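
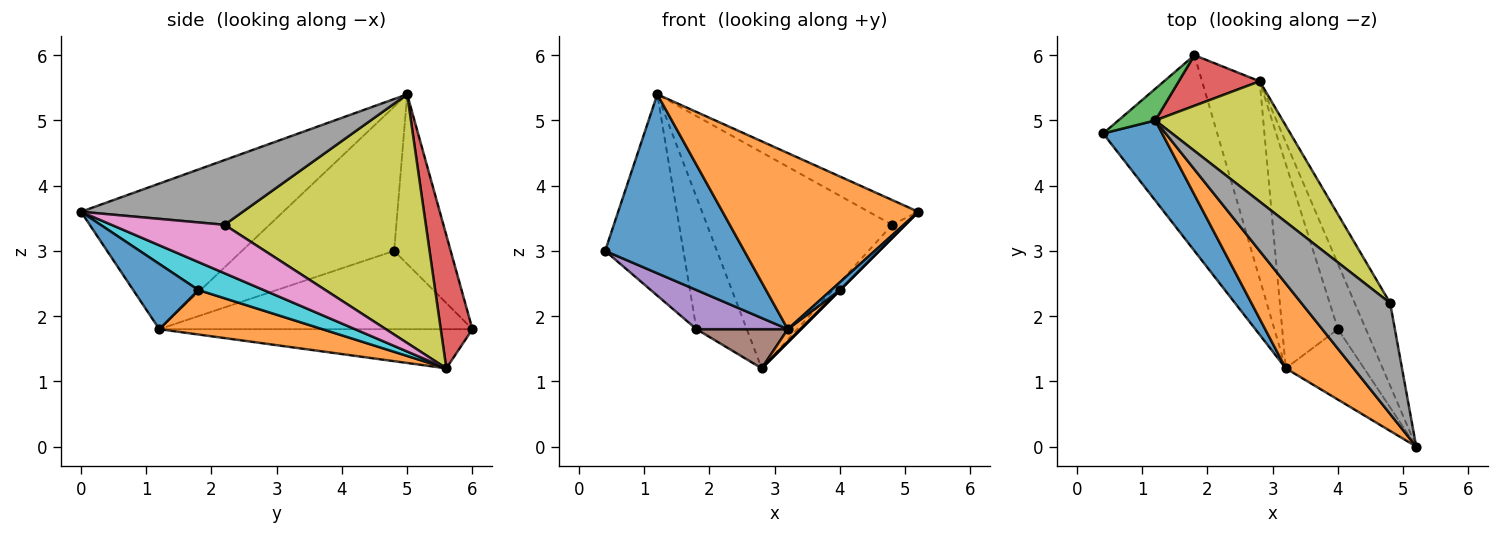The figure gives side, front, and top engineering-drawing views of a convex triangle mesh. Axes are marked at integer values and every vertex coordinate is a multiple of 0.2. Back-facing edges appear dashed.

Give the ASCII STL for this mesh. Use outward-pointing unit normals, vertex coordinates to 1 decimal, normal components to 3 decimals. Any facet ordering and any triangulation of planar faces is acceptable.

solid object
 facet normal -0.706 -0.646 0.289
  outer loop
   vertex 3.2 1.2 1.8
   vertex 1.2 5.0 5.4
   vertex 0.4 4.8 3.0
  endloop
 endfacet
 facet normal -0.681 -0.659 0.318
  outer loop
   vertex 3.2 1.2 1.8
   vertex 5.2 0.0 3.6
   vertex 1.2 5.0 5.4
  endloop
 endfacet
 facet normal -0.581 0.804 0.127
  outer loop
   vertex 1.8 6.0 1.8
   vertex 0.4 4.8 3.0
   vertex 1.2 5.0 5.4
  endloop
 endfacet
 facet normal 0.507 0.805 0.308
  outer loop
   vertex 1.8 6.0 1.8
   vertex 1.2 5.0 5.4
   vertex 2.8 5.6 1.2
  endloop
 endfacet
 facet normal -0.558 -0.163 -0.814
  outer loop
   vertex 1.8 6.0 1.8
   vertex 3.2 1.2 1.8
   vertex 0.4 4.8 3.0
  endloop
 endfacet
 facet normal -0.554 -0.162 -0.816
  outer loop
   vertex 1.8 6.0 1.8
   vertex 2.8 5.6 1.2
   vertex 3.2 1.2 1.8
  endloop
 endfacet
 facet normal 0.804 0.093 -0.587
  outer loop
   vertex 4.8 2.2 3.4
   vertex 5.2 0.0 3.6
   vertex 2.8 5.6 1.2
  endloop
 endfacet
 facet normal 0.580 0.178 0.795
  outer loop
   vertex 4.8 2.2 3.4
   vertex 1.2 5.0 5.4
   vertex 5.2 0.0 3.6
  endloop
 endfacet
 facet normal 0.689 0.633 0.353
  outer loop
   vertex 4.8 2.2 3.4
   vertex 2.8 5.6 1.2
   vertex 1.2 5.0 5.4
  endloop
 endfacet
 facet normal 0.707 0.000 -0.707
  outer loop
   vertex 4.0 1.8 2.4
   vertex 2.8 5.6 1.2
   vertex 5.2 0.0 3.6
  endloop
 endfacet
 facet normal 0.638 -0.085 -0.765
  outer loop
   vertex 4.0 1.8 2.4
   vertex 5.2 0.0 3.6
   vertex 3.2 1.2 1.8
  endloop
 endfacet
 facet normal 0.623 -0.050 -0.781
  outer loop
   vertex 4.0 1.8 2.4
   vertex 3.2 1.2 1.8
   vertex 2.8 5.6 1.2
  endloop
 endfacet
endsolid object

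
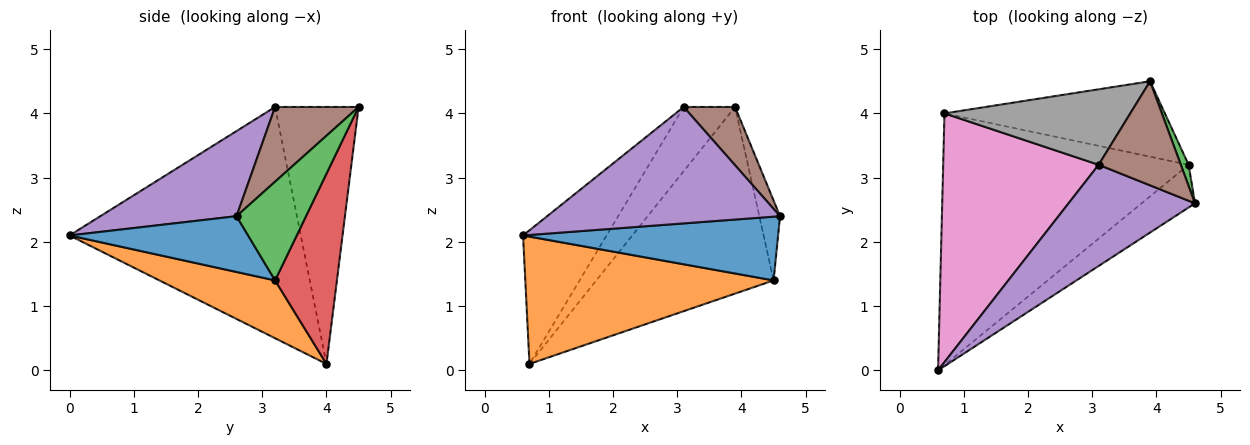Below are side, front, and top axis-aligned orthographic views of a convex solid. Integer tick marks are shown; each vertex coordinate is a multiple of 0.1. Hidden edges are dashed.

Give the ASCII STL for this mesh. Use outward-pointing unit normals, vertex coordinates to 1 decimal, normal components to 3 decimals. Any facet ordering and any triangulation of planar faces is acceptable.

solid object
 facet normal 0.503 -0.718 -0.481
  outer loop
   vertex 4.5 3.2 1.4
   vertex 4.6 2.6 2.4
   vertex 0.6 0.0 2.1
  endloop
 endfacet
 facet normal 0.206 -0.442 -0.873
  outer loop
   vertex 4.5 3.2 1.4
   vertex 0.6 0.0 2.1
   vertex 0.7 4.0 0.1
  endloop
 endfacet
 facet normal 0.956 0.285 0.075
  outer loop
   vertex 4.5 3.2 1.4
   vertex 3.9 4.5 4.1
   vertex 4.6 2.6 2.4
  endloop
 endfacet
 facet normal 0.308 0.882 -0.356
  outer loop
   vertex 4.5 3.2 1.4
   vertex 0.7 4.0 0.1
   vertex 3.9 4.5 4.1
  endloop
 endfacet
 facet normal 0.404 -0.691 0.600
  outer loop
   vertex 3.1 3.2 4.1
   vertex 0.6 0.0 2.1
   vertex 4.6 2.6 2.4
  endloop
 endfacet
 facet normal 0.622 -0.383 0.684
  outer loop
   vertex 3.1 3.2 4.1
   vertex 4.6 2.6 2.4
   vertex 3.9 4.5 4.1
  endloop
 endfacet
 facet normal -0.795 0.287 0.534
  outer loop
   vertex 3.1 3.2 4.1
   vertex 0.7 4.0 0.1
   vertex 0.6 0.0 2.1
  endloop
 endfacet
 facet normal -0.725 0.446 0.524
  outer loop
   vertex 3.1 3.2 4.1
   vertex 3.9 4.5 4.1
   vertex 0.7 4.0 0.1
  endloop
 endfacet
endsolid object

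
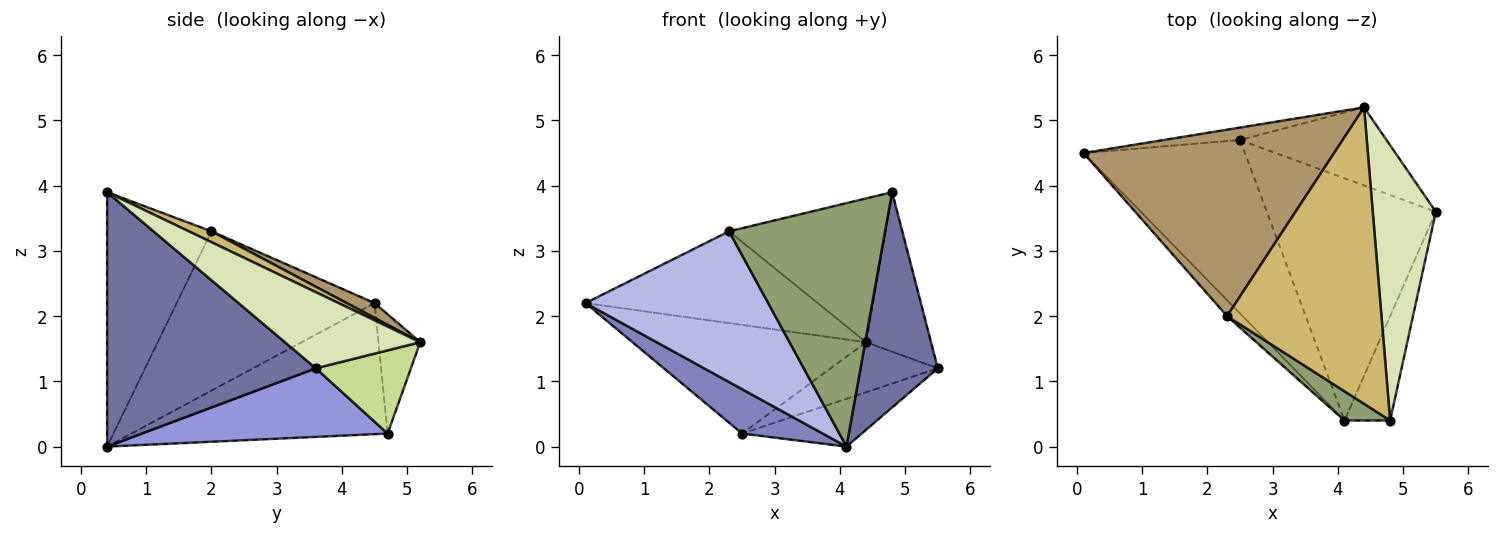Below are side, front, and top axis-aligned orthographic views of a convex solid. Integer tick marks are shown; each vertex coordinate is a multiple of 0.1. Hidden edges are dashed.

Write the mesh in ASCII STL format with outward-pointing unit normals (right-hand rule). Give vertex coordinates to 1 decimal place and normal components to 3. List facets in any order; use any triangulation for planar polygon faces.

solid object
 facet normal 0.925 -0.342 -0.166
  outer loop
   vertex 4.8 0.4 3.9
   vertex 4.1 0.4 0.0
   vertex 5.5 3.6 1.2
  endloop
 endfacet
 facet normal -0.618 -0.195 -0.761
  outer loop
   vertex 2.5 4.7 0.2
   vertex 4.1 0.4 0.0
   vertex 0.1 4.5 2.2
  endloop
 endfacet
 facet normal 0.370 0.180 -0.911
  outer loop
   vertex 2.5 4.7 0.2
   vertex 5.5 3.6 1.2
   vertex 4.1 0.4 0.0
  endloop
 endfacet
 facet normal -0.733 -0.677 -0.072
  outer loop
   vertex 2.3 2.0 3.3
   vertex 0.1 4.5 2.2
   vertex 4.1 0.4 0.0
  endloop
 endfacet
 facet normal -0.553 -0.827 0.099
  outer loop
   vertex 2.3 2.0 3.3
   vertex 4.1 0.4 0.0
   vertex 4.8 0.4 3.9
  endloop
 endfacet
 facet normal -0.175 0.978 -0.112
  outer loop
   vertex 4.4 5.2 1.6
   vertex 2.5 4.7 0.2
   vertex 0.1 4.5 2.2
  endloop
 endfacet
 facet normal 0.432 0.487 -0.760
  outer loop
   vertex 4.4 5.2 1.6
   vertex 5.5 3.6 1.2
   vertex 2.5 4.7 0.2
  endloop
 endfacet
 facet normal 0.722 0.347 0.598
  outer loop
   vertex 4.4 5.2 1.6
   vertex 4.8 0.4 3.9
   vertex 5.5 3.6 1.2
  endloop
 endfacet
 facet normal 0.053 0.441 0.896
  outer loop
   vertex 4.4 5.2 1.6
   vertex 0.1 4.5 2.2
   vertex 2.3 2.0 3.3
  endloop
 endfacet
 facet normal 0.063 0.436 0.898
  outer loop
   vertex 4.4 5.2 1.6
   vertex 2.3 2.0 3.3
   vertex 4.8 0.4 3.9
  endloop
 endfacet
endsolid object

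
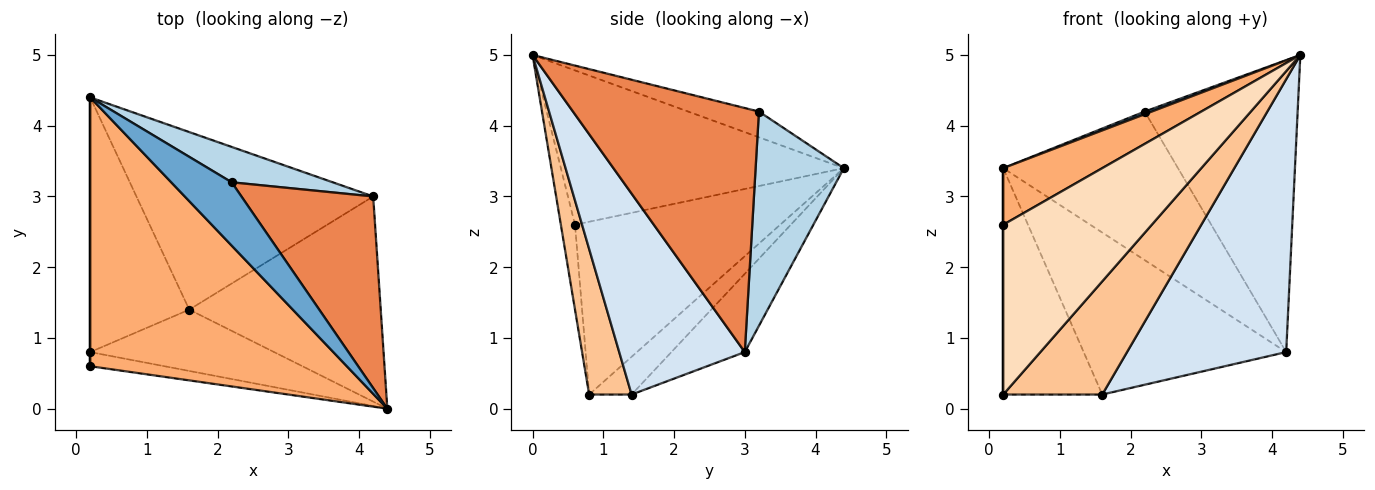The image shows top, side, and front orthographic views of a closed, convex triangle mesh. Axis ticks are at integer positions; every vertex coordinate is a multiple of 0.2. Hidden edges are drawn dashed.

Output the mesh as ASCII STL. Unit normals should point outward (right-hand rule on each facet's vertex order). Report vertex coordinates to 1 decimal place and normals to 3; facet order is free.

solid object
 facet normal -0.391 -0.039 0.919
  outer loop
   vertex 2.2 3.2 4.2
   vertex 0.2 4.4 3.4
   vertex 4.4 0.0 5.0
  endloop
 endfacet
 facet normal -0.237 0.655 -0.718
  outer loop
   vertex 4.2 3.0 0.8
   vertex 1.6 1.4 0.2
   vertex 0.2 4.4 3.4
  endloop
 endfacet
 facet normal 0.441 0.873 0.208
  outer loop
   vertex 4.2 3.0 0.8
   vertex 0.2 4.4 3.4
   vertex 2.2 3.2 4.2
  endloop
 endfacet
 facet normal 0.533 -0.676 -0.508
  outer loop
   vertex 4.2 3.0 0.8
   vertex 4.4 0.0 5.0
   vertex 1.6 1.4 0.2
  endloop
 endfacet
 facet normal 0.713 0.586 0.385
  outer loop
   vertex 4.2 3.0 0.8
   vertex 2.2 3.2 4.2
   vertex 4.4 0.0 5.0
  endloop
 endfacet
 facet normal -0.507 -0.178 0.843
  outer loop
   vertex 0.2 0.6 2.6
   vertex 4.4 0.0 5.0
   vertex 0.2 4.4 3.4
  endloop
 endfacet
 facet normal 0.353 -0.823 -0.446
  outer loop
   vertex 0.2 0.8 0.2
   vertex 1.6 1.4 0.2
   vertex 4.4 0.0 5.0
  endloop
 endfacet
 facet normal -0.094 -0.992 -0.083
  outer loop
   vertex 0.2 0.8 0.2
   vertex 4.4 0.0 5.0
   vertex 0.2 0.6 2.6
  endloop
 endfacet
 facet normal -0.274 0.639 -0.719
  outer loop
   vertex 0.2 0.8 0.2
   vertex 0.2 4.4 3.4
   vertex 1.6 1.4 0.2
  endloop
 endfacet
 facet normal -1.000 0.000 0.000
  outer loop
   vertex 0.2 0.8 0.2
   vertex 0.2 0.6 2.6
   vertex 0.2 4.4 3.4
  endloop
 endfacet
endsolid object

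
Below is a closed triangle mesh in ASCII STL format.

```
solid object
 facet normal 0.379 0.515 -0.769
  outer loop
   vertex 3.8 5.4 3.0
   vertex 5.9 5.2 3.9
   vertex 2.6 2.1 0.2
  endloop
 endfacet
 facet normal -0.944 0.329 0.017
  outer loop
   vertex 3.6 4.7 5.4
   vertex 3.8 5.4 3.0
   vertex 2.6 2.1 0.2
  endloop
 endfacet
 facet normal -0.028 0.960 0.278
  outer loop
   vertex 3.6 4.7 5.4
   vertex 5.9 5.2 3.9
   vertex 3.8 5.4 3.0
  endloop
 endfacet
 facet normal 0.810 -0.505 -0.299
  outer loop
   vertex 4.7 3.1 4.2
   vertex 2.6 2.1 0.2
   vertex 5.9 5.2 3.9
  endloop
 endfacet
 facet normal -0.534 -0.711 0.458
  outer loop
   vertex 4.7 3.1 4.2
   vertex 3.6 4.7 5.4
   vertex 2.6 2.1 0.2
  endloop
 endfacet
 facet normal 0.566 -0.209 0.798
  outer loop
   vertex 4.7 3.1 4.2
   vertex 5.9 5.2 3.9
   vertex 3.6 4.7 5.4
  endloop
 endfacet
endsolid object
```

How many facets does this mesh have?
6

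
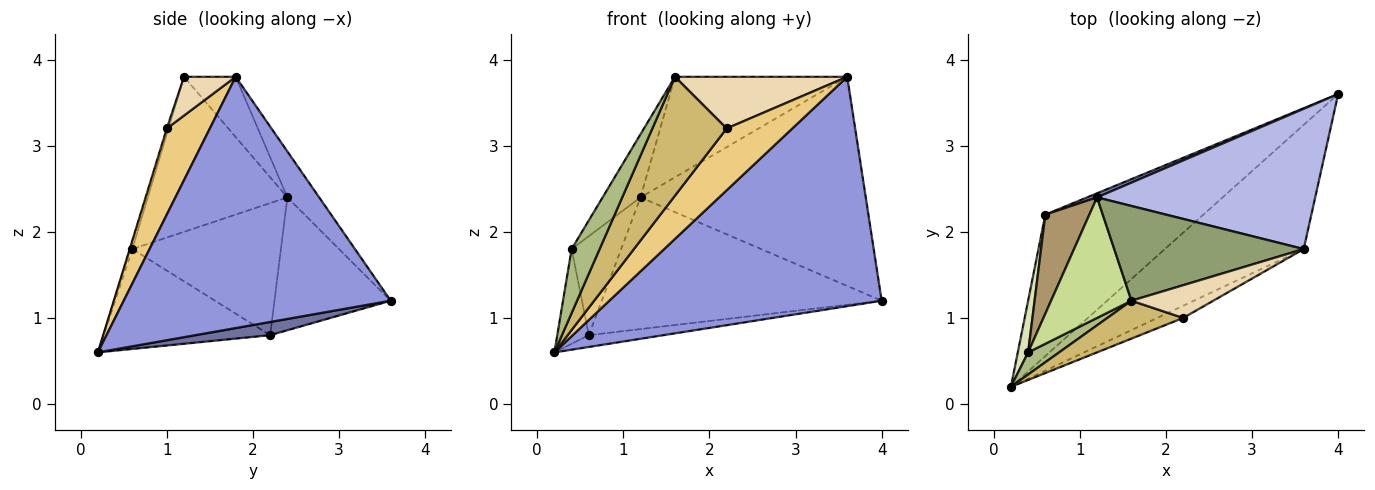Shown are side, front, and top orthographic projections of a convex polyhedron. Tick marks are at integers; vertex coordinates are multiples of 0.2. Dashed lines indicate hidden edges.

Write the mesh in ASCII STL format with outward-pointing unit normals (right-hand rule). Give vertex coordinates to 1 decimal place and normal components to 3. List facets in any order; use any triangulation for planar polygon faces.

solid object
 facet normal 0.083 0.083 -0.993
  outer loop
   vertex 0.6 2.2 0.8
   vertex 4.0 3.6 1.2
   vertex 0.2 0.2 0.6
  endloop
 endfacet
 facet normal -0.383 0.923 0.028
  outer loop
   vertex 0.6 2.2 0.8
   vertex 1.2 2.4 2.4
   vertex 4.0 3.6 1.2
  endloop
 endfacet
 facet normal 0.653 -0.666 -0.361
  outer loop
   vertex 3.6 1.8 3.8
   vertex 0.2 0.2 0.6
   vertex 4.0 3.6 1.2
  endloop
 endfacet
 facet normal -0.116 0.825 0.553
  outer loop
   vertex 3.6 1.8 3.8
   vertex 4.0 3.6 1.2
   vertex 1.2 2.4 2.4
  endloop
 endfacet
 facet normal -0.213 0.711 0.670
  outer loop
   vertex 3.6 1.8 3.8
   vertex 1.2 2.4 2.4
   vertex 1.6 1.2 3.8
  endloop
 endfacet
 facet normal -0.072 -0.942 0.326
  outer loop
   vertex 0.4 0.6 1.8
   vertex 0.2 0.2 0.6
   vertex 1.6 1.2 3.8
  endloop
 endfacet
 facet normal -0.863 0.234 0.447
  outer loop
   vertex 0.4 0.6 1.8
   vertex 1.6 1.2 3.8
   vertex 1.2 2.4 2.4
  endloop
 endfacet
 facet normal -0.977 0.185 0.101
  outer loop
   vertex 0.4 0.6 1.8
   vertex 0.6 2.2 0.8
   vertex 0.2 0.2 0.6
  endloop
 endfacet
 facet normal -0.905 0.302 0.302
  outer loop
   vertex 0.4 0.6 1.8
   vertex 1.2 2.4 2.4
   vertex 0.6 2.2 0.8
  endloop
 endfacet
 facet normal -0.014 -0.953 0.304
  outer loop
   vertex 2.2 1.0 3.2
   vertex 1.6 1.2 3.8
   vertex 0.2 0.2 0.6
  endloop
 endfacet
 facet normal 0.541 -0.825 -0.162
  outer loop
   vertex 2.2 1.0 3.2
   vertex 0.2 0.2 0.6
   vertex 3.6 1.8 3.8
  endloop
 endfacet
 facet normal 0.246 -0.819 0.519
  outer loop
   vertex 2.2 1.0 3.2
   vertex 3.6 1.8 3.8
   vertex 1.6 1.2 3.8
  endloop
 endfacet
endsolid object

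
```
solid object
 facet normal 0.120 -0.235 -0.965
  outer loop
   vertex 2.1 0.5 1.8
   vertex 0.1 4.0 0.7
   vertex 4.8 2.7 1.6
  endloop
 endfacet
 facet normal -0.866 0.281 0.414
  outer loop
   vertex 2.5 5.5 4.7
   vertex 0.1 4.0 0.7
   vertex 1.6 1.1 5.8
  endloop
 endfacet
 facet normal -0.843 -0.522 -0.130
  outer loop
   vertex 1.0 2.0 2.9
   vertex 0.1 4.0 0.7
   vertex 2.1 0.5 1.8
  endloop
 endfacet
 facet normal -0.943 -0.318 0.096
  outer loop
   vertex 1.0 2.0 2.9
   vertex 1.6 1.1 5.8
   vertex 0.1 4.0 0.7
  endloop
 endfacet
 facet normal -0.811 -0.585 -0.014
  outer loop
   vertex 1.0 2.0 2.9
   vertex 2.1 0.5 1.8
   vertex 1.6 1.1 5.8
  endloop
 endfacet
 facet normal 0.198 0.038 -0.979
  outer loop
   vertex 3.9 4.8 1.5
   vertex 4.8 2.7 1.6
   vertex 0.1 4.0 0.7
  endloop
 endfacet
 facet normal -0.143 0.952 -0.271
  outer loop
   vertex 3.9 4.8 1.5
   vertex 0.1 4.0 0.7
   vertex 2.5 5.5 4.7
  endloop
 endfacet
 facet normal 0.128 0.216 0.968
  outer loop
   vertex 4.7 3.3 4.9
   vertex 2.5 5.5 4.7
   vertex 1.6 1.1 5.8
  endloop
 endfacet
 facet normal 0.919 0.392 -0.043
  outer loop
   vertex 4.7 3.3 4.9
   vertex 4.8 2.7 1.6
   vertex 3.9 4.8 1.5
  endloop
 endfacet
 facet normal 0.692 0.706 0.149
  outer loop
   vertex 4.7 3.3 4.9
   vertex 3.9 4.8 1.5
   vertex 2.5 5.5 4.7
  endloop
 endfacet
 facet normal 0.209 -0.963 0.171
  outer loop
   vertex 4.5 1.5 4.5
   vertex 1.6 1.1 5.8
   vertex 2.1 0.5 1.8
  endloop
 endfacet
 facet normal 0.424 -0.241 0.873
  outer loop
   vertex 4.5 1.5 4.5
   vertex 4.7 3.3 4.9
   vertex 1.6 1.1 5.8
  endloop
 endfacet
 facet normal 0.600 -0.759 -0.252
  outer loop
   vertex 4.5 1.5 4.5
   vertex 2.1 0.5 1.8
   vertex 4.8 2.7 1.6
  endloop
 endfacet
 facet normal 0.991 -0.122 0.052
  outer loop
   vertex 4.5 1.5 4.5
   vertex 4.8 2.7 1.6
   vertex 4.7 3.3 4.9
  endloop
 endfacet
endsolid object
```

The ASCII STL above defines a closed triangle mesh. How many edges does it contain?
21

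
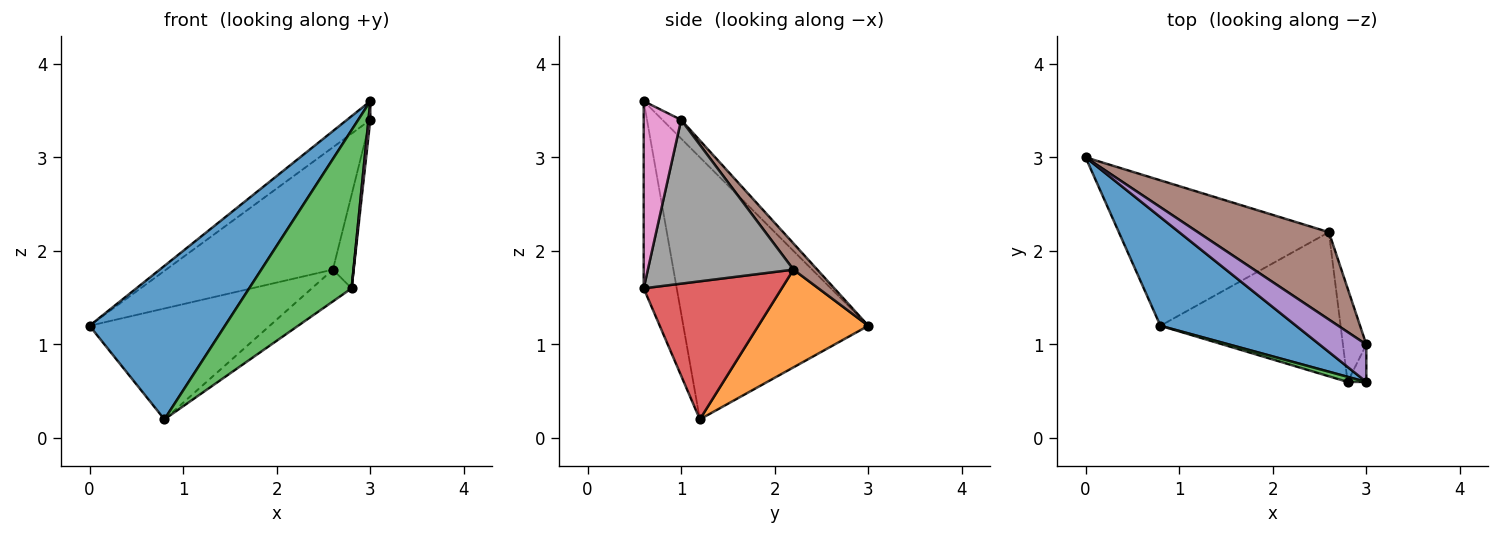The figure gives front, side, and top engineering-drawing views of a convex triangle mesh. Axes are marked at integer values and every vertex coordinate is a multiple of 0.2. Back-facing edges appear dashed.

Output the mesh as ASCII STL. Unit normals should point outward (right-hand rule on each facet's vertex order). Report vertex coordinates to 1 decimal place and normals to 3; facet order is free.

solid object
 facet normal -0.744 -0.545 0.386
  outer loop
   vertex 0.8 1.2 0.2
   vertex 3.0 0.6 3.6
   vertex 0.0 3.0 1.2
  endloop
 endfacet
 facet normal 0.347 0.569 -0.746
  outer loop
   vertex 2.6 2.2 1.8
   vertex 0.8 1.2 0.2
   vertex 0.0 3.0 1.2
  endloop
 endfacet
 facet normal -0.307 -0.951 0.031
  outer loop
   vertex 2.8 0.6 1.6
   vertex 3.0 0.6 3.6
   vertex 0.8 1.2 0.2
  endloop
 endfacet
 facet normal 0.599 0.173 -0.782
  outer loop
   vertex 2.8 0.6 1.6
   vertex 0.8 1.2 0.2
   vertex 2.6 2.2 1.8
  endloop
 endfacet
 facet normal -0.337 0.421 0.842
  outer loop
   vertex 3.0 1.0 3.4
   vertex 0.0 3.0 1.2
   vertex 3.0 0.6 3.6
  endloop
 endfacet
 facet normal 0.115 0.808 0.577
  outer loop
   vertex 3.0 1.0 3.4
   vertex 2.6 2.2 1.8
   vertex 0.0 3.0 1.2
  endloop
 endfacet
 facet normal 0.994 -0.050 -0.099
  outer loop
   vertex 3.0 1.0 3.4
   vertex 3.0 0.6 3.6
   vertex 2.8 0.6 1.6
  endloop
 endfacet
 facet normal 0.980 0.140 -0.140
  outer loop
   vertex 3.0 1.0 3.4
   vertex 2.8 0.6 1.6
   vertex 2.6 2.2 1.8
  endloop
 endfacet
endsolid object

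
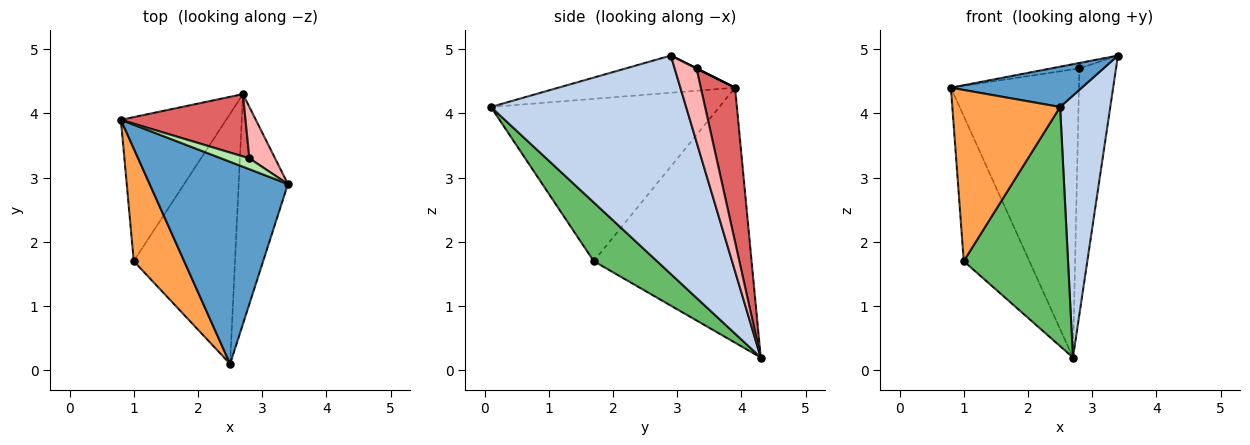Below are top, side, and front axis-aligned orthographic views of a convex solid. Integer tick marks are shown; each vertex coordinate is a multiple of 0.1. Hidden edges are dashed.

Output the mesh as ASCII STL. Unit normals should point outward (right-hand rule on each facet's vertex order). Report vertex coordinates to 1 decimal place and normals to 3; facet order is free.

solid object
 facet normal -0.255 -0.189 0.948
  outer loop
   vertex 2.5 0.1 4.1
   vertex 3.4 2.9 4.9
   vertex 0.8 3.9 4.4
  endloop
 endfacet
 facet normal 0.946 -0.243 -0.213
  outer loop
   vertex 2.7 4.3 0.2
   vertex 3.4 2.9 4.9
   vertex 2.5 0.1 4.1
  endloop
 endfacet
 facet normal -0.871 -0.411 0.270
  outer loop
   vertex 1.0 1.7 1.7
   vertex 2.5 0.1 4.1
   vertex 0.8 3.9 4.4
  endloop
 endfacet
 facet normal -0.863 0.359 -0.356
  outer loop
   vertex 1.0 1.7 1.7
   vertex 0.8 3.9 4.4
   vertex 2.7 4.3 0.2
  endloop
 endfacet
 facet normal 0.387 -0.637 -0.667
  outer loop
   vertex 1.0 1.7 1.7
   vertex 2.7 4.3 0.2
   vertex 2.5 0.1 4.1
  endloop
 endfacet
 facet normal 0.000 0.447 0.894
  outer loop
   vertex 2.8 3.3 4.7
   vertex 0.8 3.9 4.4
   vertex 3.4 2.9 4.9
  endloop
 endfacet
 facet normal 0.253 0.946 0.205
  outer loop
   vertex 2.8 3.3 4.7
   vertex 2.7 4.3 0.2
   vertex 0.8 3.9 4.4
  endloop
 endfacet
 facet normal 0.505 0.845 0.177
  outer loop
   vertex 2.8 3.3 4.7
   vertex 3.4 2.9 4.9
   vertex 2.7 4.3 0.2
  endloop
 endfacet
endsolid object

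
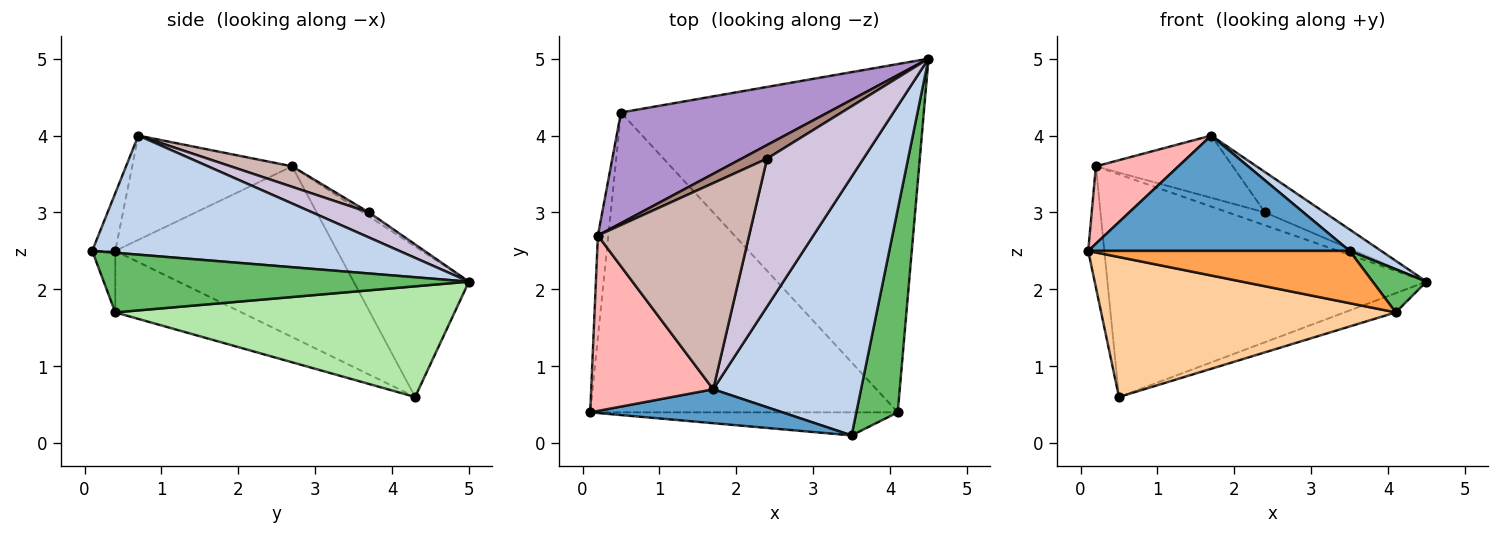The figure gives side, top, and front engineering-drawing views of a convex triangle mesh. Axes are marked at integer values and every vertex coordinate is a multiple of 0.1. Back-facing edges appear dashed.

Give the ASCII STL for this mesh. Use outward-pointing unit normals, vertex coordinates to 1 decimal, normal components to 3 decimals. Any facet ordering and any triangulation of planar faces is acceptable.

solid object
 facet normal -0.084 -0.956 0.281
  outer loop
   vertex 1.7 0.7 4.0
   vertex 0.1 0.4 2.5
   vertex 3.5 0.1 2.5
  endloop
 endfacet
 facet normal 0.626 -0.064 0.777
  outer loop
   vertex 1.7 0.7 4.0
   vertex 3.5 0.1 2.5
   vertex 4.5 5.0 2.1
  endloop
 endfacet
 facet normal -0.080 -0.912 -0.402
  outer loop
   vertex 4.1 0.4 1.7
   vertex 3.5 0.1 2.5
   vertex 0.1 0.4 2.5
  endloop
 endfacet
 facet normal -0.178 -0.416 -0.892
  outer loop
   vertex 4.1 0.4 1.7
   vertex 0.1 0.4 2.5
   vertex 0.5 4.3 0.6
  endloop
 endfacet
 facet normal 0.815 -0.120 0.566
  outer loop
   vertex 4.1 0.4 1.7
   vertex 4.5 5.0 2.1
   vertex 3.5 0.1 2.5
  endloop
 endfacet
 facet normal 0.343 0.052 -0.938
  outer loop
   vertex 4.1 0.4 1.7
   vertex 0.5 4.3 0.6
   vertex 4.5 5.0 2.1
  endloop
 endfacet
 facet normal -0.996 0.072 -0.061
  outer loop
   vertex 0.2 2.7 3.6
   vertex 0.5 4.3 0.6
   vertex 0.1 0.4 2.5
  endloop
 endfacet
 facet normal -0.616 -0.318 0.721
  outer loop
   vertex 0.2 2.7 3.6
   vertex 0.1 0.4 2.5
   vertex 1.7 0.7 4.0
  endloop
 endfacet
 facet normal -0.308 0.852 0.424
  outer loop
   vertex 0.2 2.7 3.6
   vertex 4.5 5.0 2.1
   vertex 0.5 4.3 0.6
  endloop
 endfacet
 facet normal 0.243 0.255 0.936
  outer loop
   vertex 2.4 3.7 3.0
   vertex 1.7 0.7 4.0
   vertex 4.5 5.0 2.1
  endloop
 endfacet
 facet normal -0.114 0.683 0.721
  outer loop
   vertex 2.4 3.7 3.0
   vertex 4.5 5.0 2.1
   vertex 0.2 2.7 3.6
  endloop
 endfacet
 facet normal 0.129 0.286 0.949
  outer loop
   vertex 2.4 3.7 3.0
   vertex 0.2 2.7 3.6
   vertex 1.7 0.7 4.0
  endloop
 endfacet
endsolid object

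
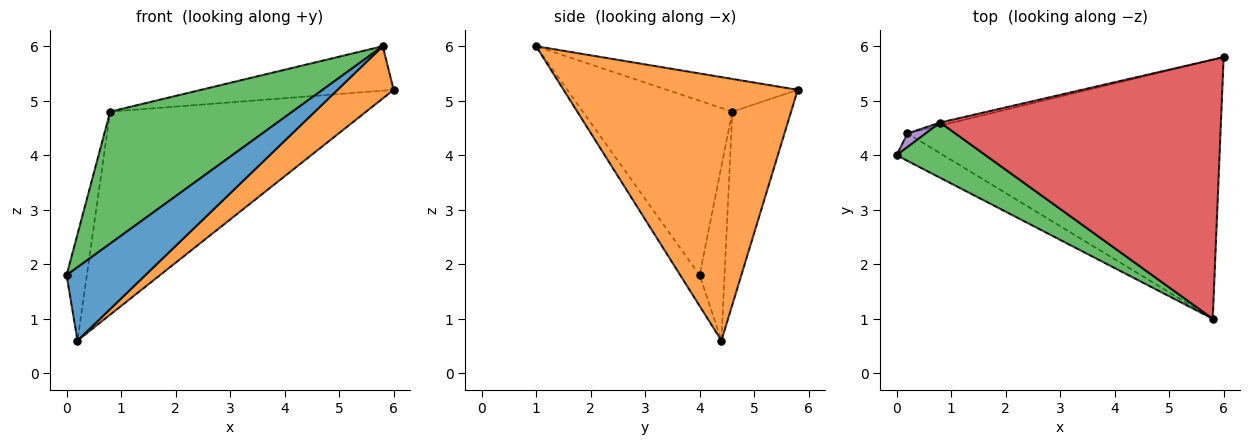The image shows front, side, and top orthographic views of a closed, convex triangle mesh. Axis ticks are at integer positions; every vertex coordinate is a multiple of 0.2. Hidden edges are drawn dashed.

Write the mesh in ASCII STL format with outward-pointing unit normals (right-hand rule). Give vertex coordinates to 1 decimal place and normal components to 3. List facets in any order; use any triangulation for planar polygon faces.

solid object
 facet normal -0.225 -0.913 -0.342
  outer loop
   vertex 0.2 4.4 0.6
   vertex 5.8 1.0 6.0
   vertex 0.0 4.0 1.8
  endloop
 endfacet
 facet normal 0.636 -0.153 -0.756
  outer loop
   vertex 0.2 4.4 0.6
   vertex 6.0 5.8 5.2
   vertex 5.8 1.0 6.0
  endloop
 endfacet
 facet normal -0.603 -0.735 0.308
  outer loop
   vertex 0.8 4.6 4.8
   vertex 0.0 4.0 1.8
   vertex 5.8 1.0 6.0
  endloop
 endfacet
 facet normal -0.114 0.168 0.979
  outer loop
   vertex 0.8 4.6 4.8
   vertex 5.8 1.0 6.0
   vertex 6.0 5.8 5.2
  endloop
 endfacet
 facet normal -0.774 0.629 0.081
  outer loop
   vertex 0.8 4.6 4.8
   vertex 0.2 4.4 0.6
   vertex 0.0 4.0 1.8
  endloop
 endfacet
 facet normal -0.224 0.975 -0.014
  outer loop
   vertex 0.8 4.6 4.8
   vertex 6.0 5.8 5.2
   vertex 0.2 4.4 0.6
  endloop
 endfacet
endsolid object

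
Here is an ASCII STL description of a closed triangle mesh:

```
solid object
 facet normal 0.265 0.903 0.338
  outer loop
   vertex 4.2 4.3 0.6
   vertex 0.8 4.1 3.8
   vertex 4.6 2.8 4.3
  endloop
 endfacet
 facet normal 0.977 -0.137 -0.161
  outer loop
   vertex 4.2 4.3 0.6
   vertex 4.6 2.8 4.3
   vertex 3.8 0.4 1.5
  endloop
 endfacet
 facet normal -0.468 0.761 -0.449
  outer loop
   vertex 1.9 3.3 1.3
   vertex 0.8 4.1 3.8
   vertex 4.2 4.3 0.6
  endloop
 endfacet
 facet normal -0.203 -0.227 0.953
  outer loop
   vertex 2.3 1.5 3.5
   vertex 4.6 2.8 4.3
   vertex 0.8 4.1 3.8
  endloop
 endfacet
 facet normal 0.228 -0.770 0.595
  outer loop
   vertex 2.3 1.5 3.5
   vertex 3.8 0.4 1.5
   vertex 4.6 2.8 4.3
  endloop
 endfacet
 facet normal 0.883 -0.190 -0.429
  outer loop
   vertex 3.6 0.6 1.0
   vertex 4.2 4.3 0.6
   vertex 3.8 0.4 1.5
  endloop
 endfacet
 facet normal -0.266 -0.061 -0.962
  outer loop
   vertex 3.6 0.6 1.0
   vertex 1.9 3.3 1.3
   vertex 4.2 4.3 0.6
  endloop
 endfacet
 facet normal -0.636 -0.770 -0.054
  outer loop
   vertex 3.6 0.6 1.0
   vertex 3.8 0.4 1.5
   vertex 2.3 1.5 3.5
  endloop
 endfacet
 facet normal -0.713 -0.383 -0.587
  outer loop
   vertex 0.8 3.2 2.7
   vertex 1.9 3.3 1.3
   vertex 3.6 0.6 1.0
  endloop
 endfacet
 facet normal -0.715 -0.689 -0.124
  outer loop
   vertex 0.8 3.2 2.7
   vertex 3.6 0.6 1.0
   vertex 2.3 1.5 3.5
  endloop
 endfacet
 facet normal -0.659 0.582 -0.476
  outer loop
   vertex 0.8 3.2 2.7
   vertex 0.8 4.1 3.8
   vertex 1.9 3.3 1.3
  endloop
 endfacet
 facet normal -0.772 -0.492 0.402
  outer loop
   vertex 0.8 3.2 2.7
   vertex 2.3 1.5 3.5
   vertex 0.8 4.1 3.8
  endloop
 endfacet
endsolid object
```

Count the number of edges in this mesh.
18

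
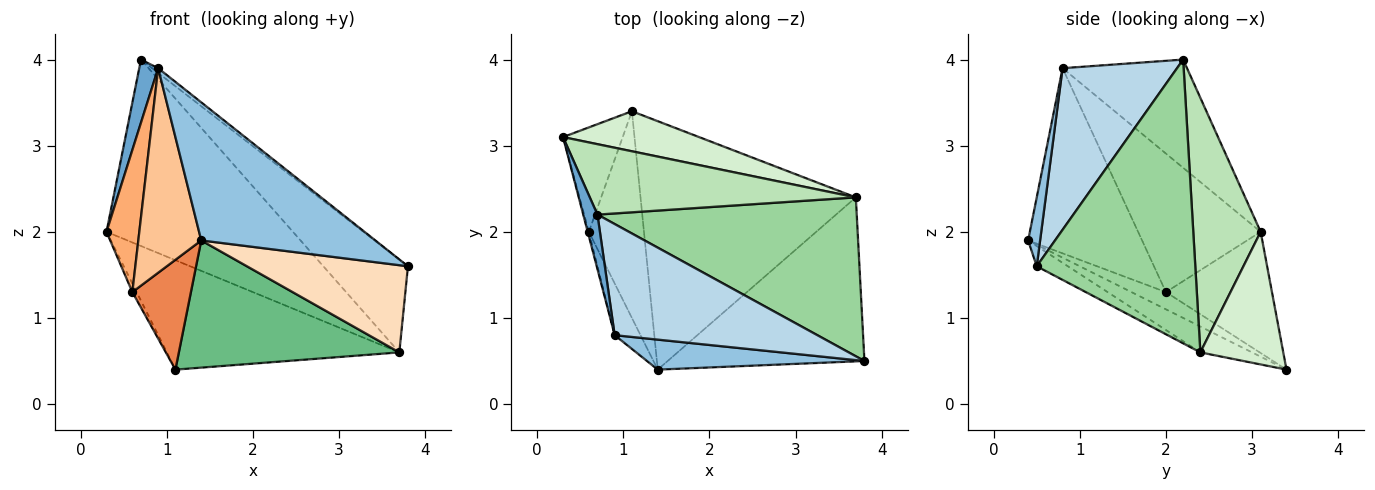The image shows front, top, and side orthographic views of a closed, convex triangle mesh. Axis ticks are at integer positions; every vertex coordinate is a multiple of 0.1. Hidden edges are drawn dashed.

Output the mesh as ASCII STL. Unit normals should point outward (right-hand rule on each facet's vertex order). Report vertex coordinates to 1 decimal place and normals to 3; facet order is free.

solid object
 facet normal -0.980 -0.149 0.129
  outer loop
   vertex 0.9 0.8 3.9
   vertex 0.7 2.2 4.0
   vertex 0.3 3.1 2.0
  endloop
 endfacet
 facet normal 0.067 -0.975 0.212
  outer loop
   vertex 0.9 0.8 3.9
   vertex 1.4 0.4 1.9
   vertex 3.8 0.5 1.6
  endloop
 endfacet
 facet normal 0.623 0.033 0.781
  outer loop
   vertex 0.9 0.8 3.9
   vertex 3.8 0.5 1.6
   vertex 0.7 2.2 4.0
  endloop
 endfacet
 facet normal -0.897 0.036 -0.441
  outer loop
   vertex 0.6 2.0 1.3
   vertex 0.3 3.1 2.0
   vertex 1.1 3.4 0.4
  endloop
 endfacet
 facet normal -0.266 -0.452 -0.851
  outer loop
   vertex 0.6 2.0 1.3
   vertex 1.1 3.4 0.4
   vertex 1.4 0.4 1.9
  endloop
 endfacet
 facet normal -0.966 -0.258 -0.008
  outer loop
   vertex 0.6 2.0 1.3
   vertex 0.9 0.8 3.9
   vertex 0.3 3.1 2.0
  endloop
 endfacet
 facet normal -0.869 -0.480 -0.121
  outer loop
   vertex 0.6 2.0 1.3
   vertex 1.4 0.4 1.9
   vertex 0.9 0.8 3.9
  endloop
 endfacet
 facet normal -0.090 -0.468 -0.879
  outer loop
   vertex 3.7 2.4 0.6
   vertex 3.8 0.5 1.6
   vertex 1.4 0.4 1.9
  endloop
 endfacet
 facet normal -0.106 -0.453 -0.885
  outer loop
   vertex 3.7 2.4 0.6
   vertex 1.4 0.4 1.9
   vertex 1.1 3.4 0.4
  endloop
 endfacet
 facet normal 0.687 0.366 0.628
  outer loop
   vertex 3.7 2.4 0.6
   vertex 0.7 2.2 4.0
   vertex 3.8 0.5 1.6
  endloop
 endfacet
 facet normal 0.320 0.886 0.335
  outer loop
   vertex 3.7 2.4 0.6
   vertex 0.3 3.1 2.0
   vertex 0.7 2.2 4.0
  endloop
 endfacet
 facet normal 0.317 0.891 0.326
  outer loop
   vertex 3.7 2.4 0.6
   vertex 1.1 3.4 0.4
   vertex 0.3 3.1 2.0
  endloop
 endfacet
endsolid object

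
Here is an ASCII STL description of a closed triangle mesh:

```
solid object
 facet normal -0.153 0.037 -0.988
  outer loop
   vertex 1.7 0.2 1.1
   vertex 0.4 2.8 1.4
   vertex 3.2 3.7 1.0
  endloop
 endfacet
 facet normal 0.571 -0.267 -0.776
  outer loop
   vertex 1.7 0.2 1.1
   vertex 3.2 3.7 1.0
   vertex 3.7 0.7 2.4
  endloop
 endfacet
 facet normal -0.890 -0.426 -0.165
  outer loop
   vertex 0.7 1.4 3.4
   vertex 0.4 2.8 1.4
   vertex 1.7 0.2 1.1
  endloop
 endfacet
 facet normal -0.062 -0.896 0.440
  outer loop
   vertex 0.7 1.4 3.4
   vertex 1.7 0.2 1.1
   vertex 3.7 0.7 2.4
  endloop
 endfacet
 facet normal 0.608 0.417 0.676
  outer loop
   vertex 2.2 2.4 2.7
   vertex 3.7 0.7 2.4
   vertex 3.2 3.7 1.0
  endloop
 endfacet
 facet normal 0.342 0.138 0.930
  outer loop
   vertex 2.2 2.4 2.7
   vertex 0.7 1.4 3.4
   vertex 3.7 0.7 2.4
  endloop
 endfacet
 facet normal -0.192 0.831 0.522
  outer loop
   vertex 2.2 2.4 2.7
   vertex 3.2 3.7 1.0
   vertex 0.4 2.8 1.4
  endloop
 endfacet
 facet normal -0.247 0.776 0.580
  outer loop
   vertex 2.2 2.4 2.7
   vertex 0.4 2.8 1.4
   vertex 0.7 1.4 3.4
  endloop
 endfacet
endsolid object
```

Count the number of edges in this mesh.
12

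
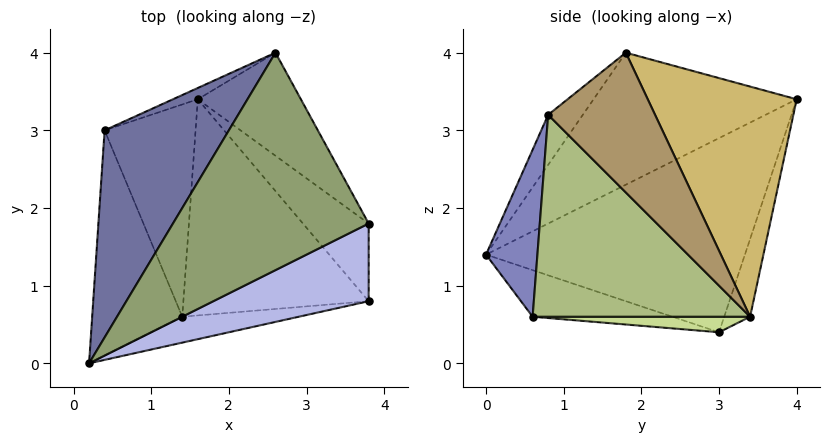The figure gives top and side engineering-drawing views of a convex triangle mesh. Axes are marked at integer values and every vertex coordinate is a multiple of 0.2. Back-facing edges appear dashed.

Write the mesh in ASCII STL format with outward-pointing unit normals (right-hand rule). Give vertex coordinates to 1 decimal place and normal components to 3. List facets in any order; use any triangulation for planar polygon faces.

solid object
 facet normal -0.820 0.230 0.525
  outer loop
   vertex 0.4 3.0 0.4
   vertex 0.2 0.0 1.4
   vertex 2.6 4.0 3.4
  endloop
 endfacet
 facet normal 0.315 -0.923 -0.220
  outer loop
   vertex 1.4 0.6 0.6
   vertex 3.8 0.8 3.2
   vertex 0.2 0.0 1.4
  endloop
 endfacet
 facet normal -0.444 -0.257 -0.858
  outer loop
   vertex 1.4 0.6 0.6
   vertex 0.2 0.0 1.4
   vertex 0.4 3.0 0.4
  endloop
 endfacet
 facet normal -0.244 -0.606 0.757
  outer loop
   vertex 3.8 1.8 4.0
   vertex 0.2 0.0 1.4
   vertex 3.8 0.8 3.2
  endloop
 endfacet
 facet normal -0.558 -0.079 0.826
  outer loop
   vertex 3.8 1.8 4.0
   vertex 2.6 4.0 3.4
   vertex 0.2 0.0 1.4
  endloop
 endfacet
 facet normal 0.736 -0.053 -0.675
  outer loop
   vertex 1.6 3.4 0.6
   vertex 3.8 0.8 3.2
   vertex 1.4 0.6 0.6
  endloop
 endfacet
 facet normal 0.168 -0.012 -0.986
  outer loop
   vertex 1.6 3.4 0.6
   vertex 1.4 0.6 0.6
   vertex 0.4 3.0 0.4
  endloop
 endfacet
 facet normal -0.300 0.949 -0.096
  outer loop
   vertex 1.6 3.4 0.6
   vertex 0.4 3.0 0.4
   vertex 2.6 4.0 3.4
  endloop
 endfacet
 facet normal 0.857 0.322 -0.403
  outer loop
   vertex 1.6 3.4 0.6
   vertex 3.8 1.8 4.0
   vertex 3.8 0.8 3.2
  endloop
 endfacet
 facet normal 0.851 0.360 -0.381
  outer loop
   vertex 1.6 3.4 0.6
   vertex 2.6 4.0 3.4
   vertex 3.8 1.8 4.0
  endloop
 endfacet
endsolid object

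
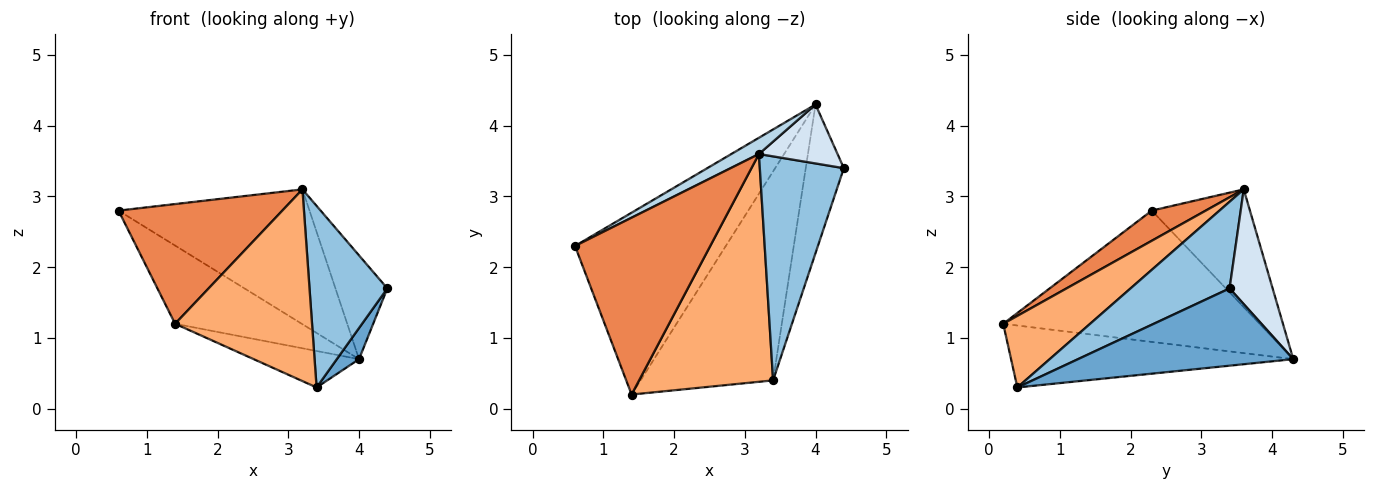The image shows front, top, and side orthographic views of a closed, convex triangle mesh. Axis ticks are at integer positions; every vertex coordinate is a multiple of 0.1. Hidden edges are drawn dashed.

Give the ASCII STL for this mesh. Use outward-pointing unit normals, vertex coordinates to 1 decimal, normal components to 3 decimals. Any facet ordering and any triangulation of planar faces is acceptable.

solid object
 facet normal 0.893 -0.092 -0.440
  outer loop
   vertex 4.0 4.3 0.7
   vertex 4.4 3.4 1.7
   vertex 3.4 0.4 0.3
  endloop
 endfacet
 facet normal 0.625 -0.491 0.606
  outer loop
   vertex 3.2 3.6 3.1
   vertex 3.4 0.4 0.3
   vertex 4.4 3.4 1.7
  endloop
 endfacet
 facet normal -0.454 0.884 0.106
  outer loop
   vertex 3.2 3.6 3.1
   vertex 4.0 4.3 0.7
   vertex 0.6 2.3 2.8
  endloop
 endfacet
 facet normal 0.585 0.705 0.401
  outer loop
   vertex 3.2 3.6 3.1
   vertex 4.4 3.4 1.7
   vertex 4.0 4.3 0.7
  endloop
 endfacet
 facet normal 0.182 -0.551 0.814
  outer loop
   vertex 1.4 0.2 1.2
   vertex 3.2 3.6 3.1
   vertex 0.6 2.3 2.8
  endloop
 endfacet
 facet normal 0.378 -0.596 0.708
  outer loop
   vertex 1.4 0.2 1.2
   vertex 3.4 0.4 0.3
   vertex 3.2 3.6 3.1
  endloop
 endfacet
 facet normal -0.625 0.309 -0.717
  outer loop
   vertex 1.4 0.2 1.2
   vertex 0.6 2.3 2.8
   vertex 4.0 4.3 0.7
  endloop
 endfacet
 facet normal -0.418 0.156 -0.895
  outer loop
   vertex 1.4 0.2 1.2
   vertex 4.0 4.3 0.7
   vertex 3.4 0.4 0.3
  endloop
 endfacet
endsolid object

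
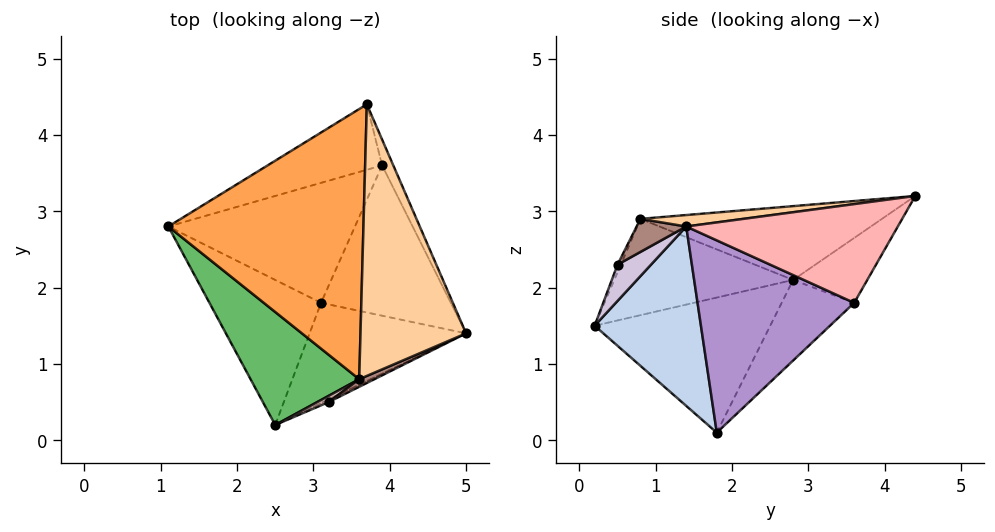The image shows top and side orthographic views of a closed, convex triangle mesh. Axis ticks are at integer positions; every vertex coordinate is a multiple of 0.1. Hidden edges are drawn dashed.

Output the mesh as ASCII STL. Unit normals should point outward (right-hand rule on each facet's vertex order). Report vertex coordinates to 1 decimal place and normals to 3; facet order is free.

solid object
 facet normal -0.745 -0.259 -0.615
  outer loop
   vertex 2.5 0.2 1.5
   vertex 1.1 2.8 2.1
   vertex 3.1 1.8 0.1
  endloop
 endfacet
 facet normal 0.572 -0.651 -0.499
  outer loop
   vertex 2.5 0.2 1.5
   vertex 3.1 1.8 0.1
   vertex 5.0 1.4 2.8
  endloop
 endfacet
 facet normal -0.353 -0.068 0.933
  outer loop
   vertex 3.6 0.8 2.9
   vertex 3.7 4.4 3.2
   vertex 1.1 2.8 2.1
  endloop
 endfacet
 facet normal 0.107 -0.086 0.991
  outer loop
   vertex 3.6 0.8 2.9
   vertex 5.0 1.4 2.8
   vertex 3.7 4.4 3.2
  endloop
 endfacet
 facet normal -0.586 -0.468 0.661
  outer loop
   vertex 3.6 0.8 2.9
   vertex 1.1 2.8 2.1
   vertex 2.5 0.2 1.5
  endloop
 endfacet
 facet normal -0.287 0.814 -0.506
  outer loop
   vertex 3.9 3.6 1.8
   vertex 1.1 2.8 2.1
   vertex 3.7 4.4 3.2
  endloop
 endfacet
 facet normal -0.274 0.722 -0.635
  outer loop
   vertex 3.9 3.6 1.8
   vertex 3.1 1.8 0.1
   vertex 1.1 2.8 2.1
  endloop
 endfacet
 facet normal 0.908 0.407 -0.103
  outer loop
   vertex 3.9 3.6 1.8
   vertex 3.7 4.4 3.2
   vertex 5.0 1.4 2.8
  endloop
 endfacet
 facet normal 0.818 0.158 -0.552
  outer loop
   vertex 3.9 3.6 1.8
   vertex 5.0 1.4 2.8
   vertex 3.1 1.8 0.1
  endloop
 endfacet
 facet normal 0.462 -0.884 -0.073
  outer loop
   vertex 3.2 0.5 2.3
   vertex 2.5 0.2 1.5
   vertex 5.0 1.4 2.8
  endloop
 endfacet
 facet normal 0.398 -0.899 0.184
  outer loop
   vertex 3.2 0.5 2.3
   vertex 5.0 1.4 2.8
   vertex 3.6 0.8 2.9
  endloop
 endfacet
 facet normal -0.407 -0.679 0.611
  outer loop
   vertex 3.2 0.5 2.3
   vertex 3.6 0.8 2.9
   vertex 2.5 0.2 1.5
  endloop
 endfacet
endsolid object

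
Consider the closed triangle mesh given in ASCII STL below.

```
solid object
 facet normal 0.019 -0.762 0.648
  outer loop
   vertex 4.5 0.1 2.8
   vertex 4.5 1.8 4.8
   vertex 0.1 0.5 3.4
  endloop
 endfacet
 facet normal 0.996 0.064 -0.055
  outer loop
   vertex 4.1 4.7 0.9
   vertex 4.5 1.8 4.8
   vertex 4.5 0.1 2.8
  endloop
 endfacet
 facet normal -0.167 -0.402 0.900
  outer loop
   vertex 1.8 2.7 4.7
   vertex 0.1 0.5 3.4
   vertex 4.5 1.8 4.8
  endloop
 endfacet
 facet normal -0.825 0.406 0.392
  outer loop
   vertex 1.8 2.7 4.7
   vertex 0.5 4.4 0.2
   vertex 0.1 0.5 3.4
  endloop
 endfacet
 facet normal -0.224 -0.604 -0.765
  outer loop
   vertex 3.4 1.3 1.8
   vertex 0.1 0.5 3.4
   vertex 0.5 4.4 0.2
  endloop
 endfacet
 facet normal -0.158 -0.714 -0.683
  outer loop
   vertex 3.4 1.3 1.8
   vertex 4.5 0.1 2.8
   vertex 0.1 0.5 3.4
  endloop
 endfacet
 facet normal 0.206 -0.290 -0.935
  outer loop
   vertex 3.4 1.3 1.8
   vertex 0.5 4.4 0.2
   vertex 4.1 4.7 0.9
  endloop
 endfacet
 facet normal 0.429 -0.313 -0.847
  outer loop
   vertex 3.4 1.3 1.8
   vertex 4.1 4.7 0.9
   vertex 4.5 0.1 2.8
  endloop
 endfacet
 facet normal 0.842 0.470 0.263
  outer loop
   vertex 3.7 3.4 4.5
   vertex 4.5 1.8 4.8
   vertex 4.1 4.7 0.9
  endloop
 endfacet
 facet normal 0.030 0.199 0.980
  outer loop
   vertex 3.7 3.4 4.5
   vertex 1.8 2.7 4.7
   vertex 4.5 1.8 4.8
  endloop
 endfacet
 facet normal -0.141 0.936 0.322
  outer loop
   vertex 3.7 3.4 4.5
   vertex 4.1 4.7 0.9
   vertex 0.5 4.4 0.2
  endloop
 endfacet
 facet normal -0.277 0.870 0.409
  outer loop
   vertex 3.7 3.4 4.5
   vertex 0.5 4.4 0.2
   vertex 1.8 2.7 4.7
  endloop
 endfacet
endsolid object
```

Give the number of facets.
12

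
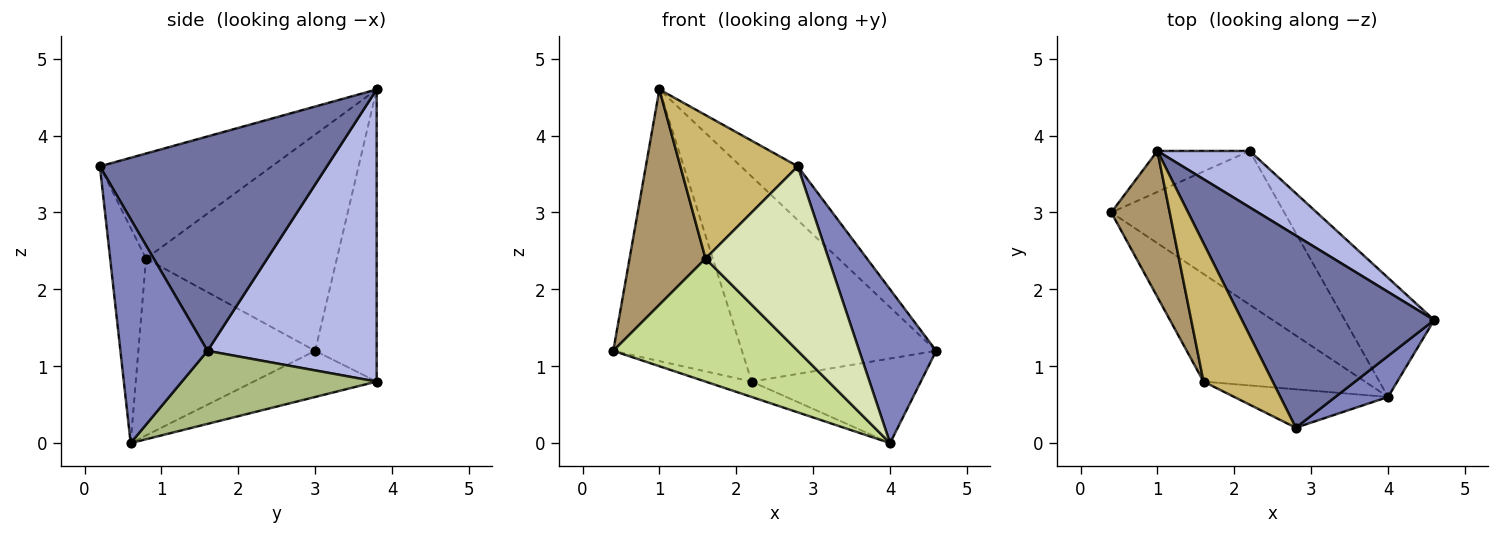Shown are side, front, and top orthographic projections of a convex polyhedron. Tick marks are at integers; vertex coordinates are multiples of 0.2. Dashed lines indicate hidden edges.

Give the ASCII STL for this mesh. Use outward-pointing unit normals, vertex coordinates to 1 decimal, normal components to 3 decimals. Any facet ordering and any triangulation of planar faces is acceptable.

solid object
 facet normal 0.732 0.184 0.656
  outer loop
   vertex 1.0 3.8 4.6
   vertex 2.8 0.2 3.6
   vertex 4.6 1.6 1.2
  endloop
 endfacet
 facet normal 0.738 -0.652 0.174
  outer loop
   vertex 4.0 0.6 0.0
   vertex 4.6 1.6 1.2
   vertex 2.8 0.2 3.6
  endloop
 endfacet
 facet normal -0.427 0.894 -0.135
  outer loop
   vertex 2.2 3.8 0.8
   vertex 0.4 3.0 1.2
   vertex 1.0 3.8 4.6
  endloop
 endfacet
 facet normal 0.643 0.738 0.203
  outer loop
   vertex 2.2 3.8 0.8
   vertex 1.0 3.8 4.6
   vertex 4.6 1.6 1.2
  endloop
 endfacet
 facet normal -0.256 0.096 -0.962
  outer loop
   vertex 2.2 3.8 0.8
   vertex 4.0 0.6 0.0
   vertex 0.4 3.0 1.2
  endloop
 endfacet
 facet normal 0.555 0.482 -0.679
  outer loop
   vertex 2.2 3.8 0.8
   vertex 4.6 1.6 1.2
   vertex 4.0 0.6 0.0
  endloop
 endfacet
 facet normal -0.585 -0.610 -0.534
  outer loop
   vertex 1.6 0.8 2.4
   vertex 0.4 3.0 1.2
   vertex 4.0 0.6 0.0
  endloop
 endfacet
 facet normal -0.275 -0.941 -0.196
  outer loop
   vertex 1.6 0.8 2.4
   vertex 4.0 0.6 0.0
   vertex 2.8 0.2 3.6
  endloop
 endfacet
 facet normal -0.901 -0.359 0.243
  outer loop
   vertex 1.6 0.8 2.4
   vertex 1.0 3.8 4.6
   vertex 0.4 3.0 1.2
  endloop
 endfacet
 facet normal -0.725 -0.495 0.478
  outer loop
   vertex 1.6 0.8 2.4
   vertex 2.8 0.2 3.6
   vertex 1.0 3.8 4.6
  endloop
 endfacet
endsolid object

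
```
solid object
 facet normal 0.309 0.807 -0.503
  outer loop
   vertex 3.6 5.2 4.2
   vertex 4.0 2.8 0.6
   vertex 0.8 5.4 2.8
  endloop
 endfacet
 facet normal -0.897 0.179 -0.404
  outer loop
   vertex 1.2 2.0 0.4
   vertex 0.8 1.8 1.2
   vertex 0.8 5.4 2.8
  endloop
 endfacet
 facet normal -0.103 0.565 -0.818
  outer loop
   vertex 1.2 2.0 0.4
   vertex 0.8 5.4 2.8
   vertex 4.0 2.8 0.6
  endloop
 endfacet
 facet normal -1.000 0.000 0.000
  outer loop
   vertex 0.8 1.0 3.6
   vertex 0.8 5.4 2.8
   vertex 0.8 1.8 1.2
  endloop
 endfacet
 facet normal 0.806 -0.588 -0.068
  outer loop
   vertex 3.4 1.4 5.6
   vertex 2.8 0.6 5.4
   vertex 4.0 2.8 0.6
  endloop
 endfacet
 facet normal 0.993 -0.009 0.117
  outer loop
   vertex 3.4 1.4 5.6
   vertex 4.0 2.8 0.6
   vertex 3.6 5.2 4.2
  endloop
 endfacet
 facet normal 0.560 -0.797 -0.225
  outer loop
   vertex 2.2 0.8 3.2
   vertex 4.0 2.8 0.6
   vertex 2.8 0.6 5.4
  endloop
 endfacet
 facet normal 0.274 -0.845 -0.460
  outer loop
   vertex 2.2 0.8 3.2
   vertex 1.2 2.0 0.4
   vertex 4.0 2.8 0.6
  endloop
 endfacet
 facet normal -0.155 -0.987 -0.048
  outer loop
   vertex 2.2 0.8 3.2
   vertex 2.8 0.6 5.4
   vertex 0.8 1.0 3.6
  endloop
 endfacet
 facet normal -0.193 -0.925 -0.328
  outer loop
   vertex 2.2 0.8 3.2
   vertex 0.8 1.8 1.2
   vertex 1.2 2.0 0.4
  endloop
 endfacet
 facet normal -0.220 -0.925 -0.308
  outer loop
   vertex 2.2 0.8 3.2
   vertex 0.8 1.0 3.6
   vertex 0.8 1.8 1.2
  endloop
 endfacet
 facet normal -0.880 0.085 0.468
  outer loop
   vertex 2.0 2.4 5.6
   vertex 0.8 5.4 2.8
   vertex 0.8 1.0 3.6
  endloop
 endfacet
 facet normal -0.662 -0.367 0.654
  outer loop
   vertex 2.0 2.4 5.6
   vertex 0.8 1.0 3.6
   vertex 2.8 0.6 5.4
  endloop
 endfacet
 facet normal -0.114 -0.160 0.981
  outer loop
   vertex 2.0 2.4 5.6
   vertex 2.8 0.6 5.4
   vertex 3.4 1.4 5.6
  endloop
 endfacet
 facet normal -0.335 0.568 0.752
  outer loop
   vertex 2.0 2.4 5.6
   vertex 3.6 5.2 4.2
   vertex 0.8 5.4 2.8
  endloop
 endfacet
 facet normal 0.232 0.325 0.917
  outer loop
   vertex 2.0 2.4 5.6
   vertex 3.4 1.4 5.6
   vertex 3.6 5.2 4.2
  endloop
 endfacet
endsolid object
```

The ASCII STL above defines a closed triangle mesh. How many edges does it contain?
24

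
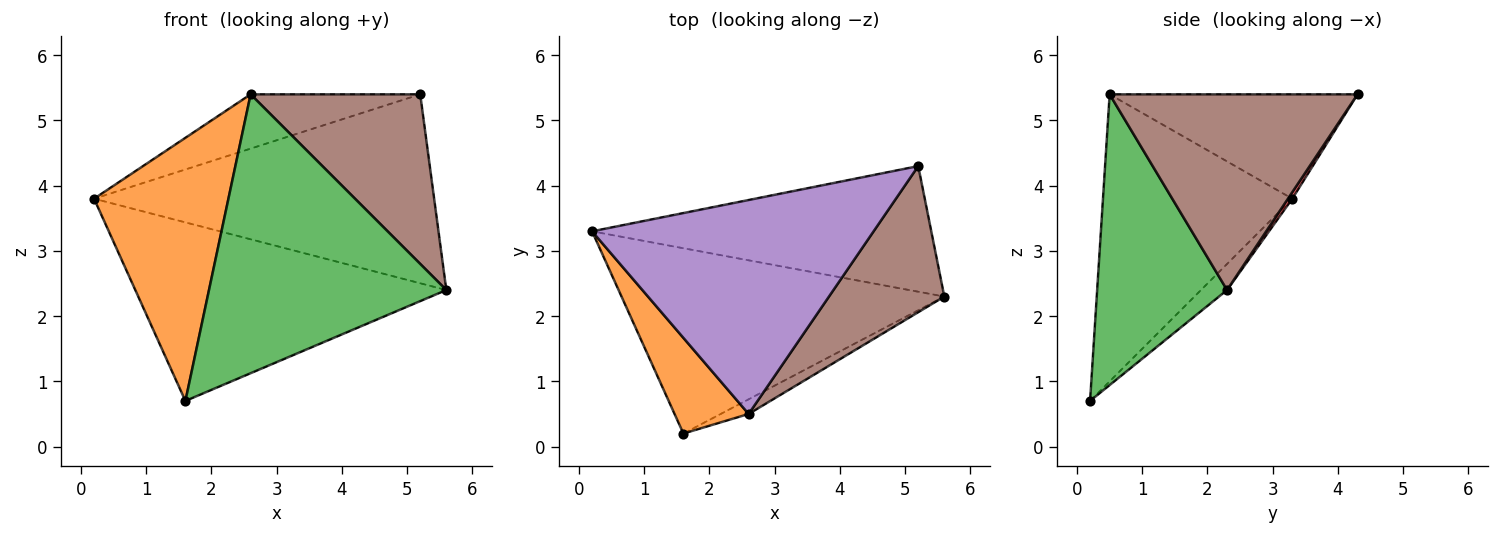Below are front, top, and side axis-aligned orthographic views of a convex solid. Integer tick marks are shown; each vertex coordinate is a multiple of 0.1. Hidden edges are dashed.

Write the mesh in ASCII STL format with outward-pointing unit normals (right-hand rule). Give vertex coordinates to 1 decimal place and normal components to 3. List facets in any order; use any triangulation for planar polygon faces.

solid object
 facet normal -0.058 0.693 -0.719
  outer loop
   vertex 1.6 0.2 0.7
   vertex 0.2 3.3 3.8
   vertex 5.6 2.3 2.4
  endloop
 endfacet
 facet normal -0.798 -0.566 0.206
  outer loop
   vertex 2.6 0.5 5.4
   vertex 0.2 3.3 3.8
   vertex 1.6 0.2 0.7
  endloop
 endfacet
 facet normal 0.480 -0.876 -0.046
  outer loop
   vertex 2.6 0.5 5.4
   vertex 1.6 0.2 0.7
   vertex 5.6 2.3 2.4
  endloop
 endfacet
 facet normal 0.011 0.833 -0.554
  outer loop
   vertex 5.2 4.3 5.4
   vertex 5.6 2.3 2.4
   vertex 0.2 3.3 3.8
  endloop
 endfacet
 facet normal -0.338 0.231 0.912
  outer loop
   vertex 5.2 4.3 5.4
   vertex 0.2 3.3 3.8
   vertex 2.6 0.5 5.4
  endloop
 endfacet
 facet normal 0.742 -0.508 0.437
  outer loop
   vertex 5.2 4.3 5.4
   vertex 2.6 0.5 5.4
   vertex 5.6 2.3 2.4
  endloop
 endfacet
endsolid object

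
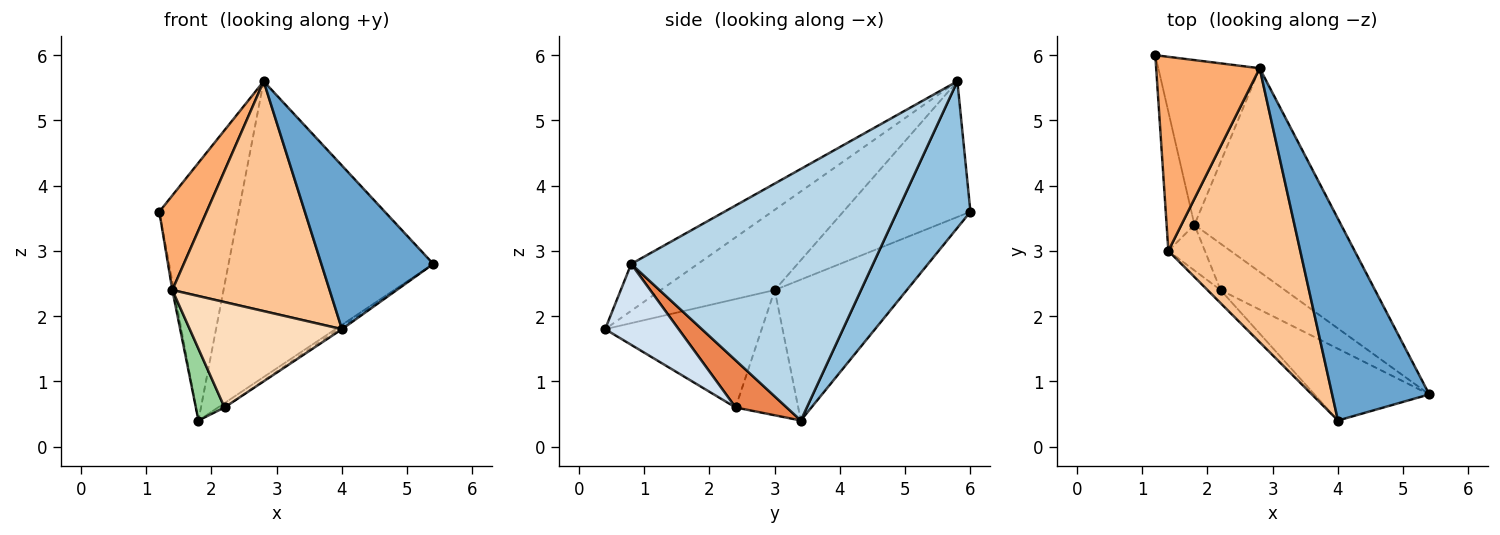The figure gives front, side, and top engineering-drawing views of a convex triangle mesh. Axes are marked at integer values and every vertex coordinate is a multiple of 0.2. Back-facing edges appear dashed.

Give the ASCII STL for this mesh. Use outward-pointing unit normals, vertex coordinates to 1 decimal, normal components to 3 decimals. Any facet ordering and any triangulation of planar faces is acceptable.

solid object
 facet normal -0.351 -0.590 0.727
  outer loop
   vertex 2.8 5.8 5.6
   vertex 4.0 0.4 1.8
   vertex 5.4 0.8 2.8
  endloop
 endfacet
 facet normal 0.614 0.665 -0.425
  outer loop
   vertex 2.8 5.8 5.6
   vertex 1.8 3.4 0.4
   vertex 1.2 6.0 3.6
  endloop
 endfacet
 facet normal 0.697 0.590 -0.407
  outer loop
   vertex 2.8 5.8 5.6
   vertex 5.4 0.8 2.8
   vertex 1.8 3.4 0.4
  endloop
 endfacet
 facet normal 0.576 0.028 -0.817
  outer loop
   vertex 2.2 2.4 0.6
   vertex 5.4 0.8 2.8
   vertex 4.0 0.4 1.8
  endloop
 endfacet
 facet normal 0.590 0.075 -0.804
  outer loop
   vertex 2.2 2.4 0.6
   vertex 1.8 3.4 0.4
   vertex 5.4 0.8 2.8
  endloop
 endfacet
 facet normal -0.762 -0.283 0.582
  outer loop
   vertex 1.4 3.0 2.4
   vertex 2.8 5.8 5.6
   vertex 1.2 6.0 3.6
  endloop
 endfacet
 facet normal -0.422 -0.583 0.694
  outer loop
   vertex 1.4 3.0 2.4
   vertex 4.0 0.4 1.8
   vertex 2.8 5.8 5.6
  endloop
 endfacet
 facet normal -0.714 -0.694 -0.086
  outer loop
   vertex 1.4 3.0 2.4
   vertex 2.2 2.4 0.6
   vertex 4.0 0.4 1.8
  endloop
 endfacet
 facet normal -0.981 0.012 -0.194
  outer loop
   vertex 1.4 3.0 2.4
   vertex 1.2 6.0 3.6
   vertex 1.8 3.4 0.4
  endloop
 endfacet
 facet normal -0.879 -0.403 -0.256
  outer loop
   vertex 1.4 3.0 2.4
   vertex 1.8 3.4 0.4
   vertex 2.2 2.4 0.6
  endloop
 endfacet
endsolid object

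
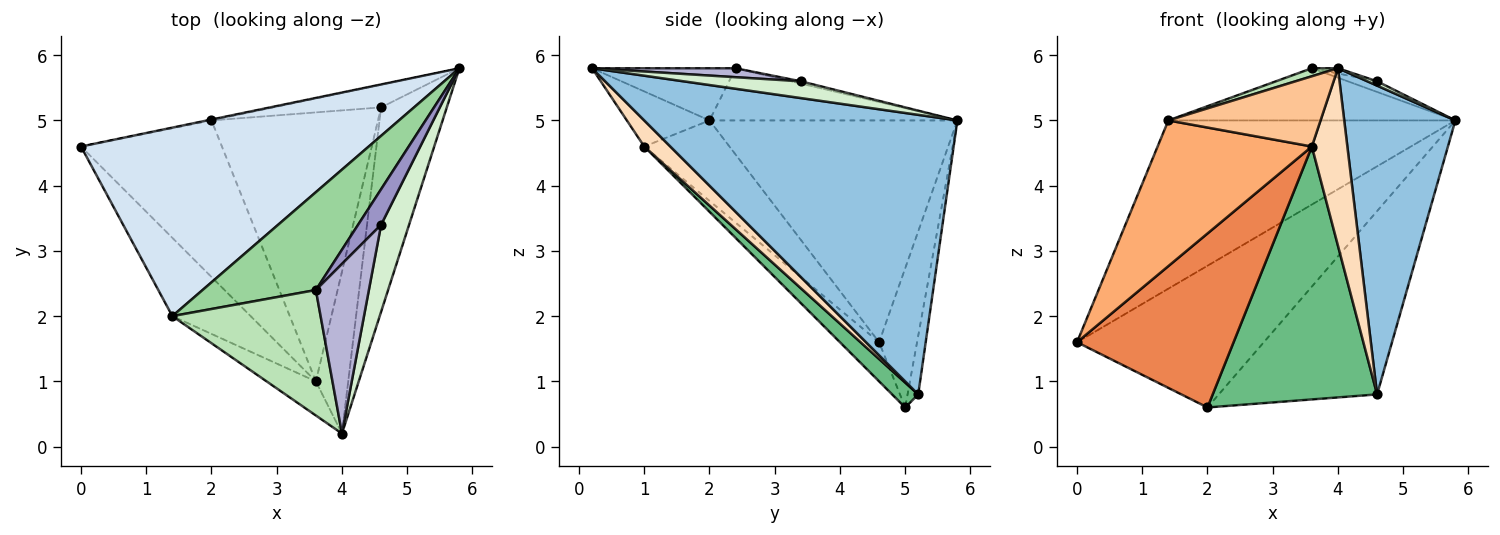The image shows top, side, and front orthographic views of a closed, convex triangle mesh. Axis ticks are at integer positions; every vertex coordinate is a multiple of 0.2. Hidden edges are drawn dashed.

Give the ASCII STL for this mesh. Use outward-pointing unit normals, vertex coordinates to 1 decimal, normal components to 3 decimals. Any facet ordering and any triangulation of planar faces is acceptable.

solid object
 facet normal -0.199 0.980 -0.006
  outer loop
   vertex 2.0 5.0 0.6
   vertex 0.0 4.6 1.6
   vertex 5.8 5.8 5.0
  endloop
 endfacet
 facet normal 0.920 -0.327 -0.216
  outer loop
   vertex 4.6 5.2 0.8
   vertex 5.8 5.8 5.0
   vertex 4.0 0.2 5.8
  endloop
 endfacet
 facet normal -0.067 0.990 -0.122
  outer loop
   vertex 4.6 5.2 0.8
   vertex 2.0 5.0 0.6
   vertex 5.8 5.8 5.0
  endloop
 endfacet
 facet normal -0.499 0.577 0.647
  outer loop
   vertex 1.4 2.0 5.0
   vertex 5.8 5.8 5.0
   vertex 0.0 4.6 1.6
  endloop
 endfacet
 facet normal -0.183 -0.731 -0.658
  outer loop
   vertex 3.6 1.0 4.6
   vertex 0.0 4.6 1.6
   vertex 2.0 5.0 0.6
  endloop
 endfacet
 facet normal -0.437 -0.792 -0.426
  outer loop
   vertex 3.6 1.0 4.6
   vertex 1.4 2.0 5.0
   vertex 0.0 4.6 1.6
  endloop
 endfacet
 facet normal -0.439 -0.808 -0.393
  outer loop
   vertex 3.6 1.0 4.6
   vertex 4.0 0.2 5.8
   vertex 1.4 2.0 5.0
  endloop
 endfacet
 facet normal 0.477 -0.649 -0.592
  outer loop
   vertex 3.6 1.0 4.6
   vertex 4.6 5.2 0.8
   vertex 4.0 0.2 5.8
  endloop
 endfacet
 facet normal 0.108 -0.681 -0.724
  outer loop
   vertex 3.6 1.0 4.6
   vertex 2.0 5.0 0.6
   vertex 4.6 5.2 0.8
  endloop
 endfacet
 facet normal -0.377 0.436 0.817
  outer loop
   vertex 3.6 2.4 5.8
   vertex 5.8 5.8 5.0
   vertex 1.4 2.0 5.0
  endloop
 endfacet
 facet normal -0.331 -0.060 0.942
  outer loop
   vertex 3.6 2.4 5.8
   vertex 1.4 2.0 5.0
   vertex 4.0 0.2 5.8
  endloop
 endfacet
 facet normal 0.514 -0.043 0.857
  outer loop
   vertex 4.6 3.4 5.6
   vertex 4.0 0.2 5.8
   vertex 5.8 5.8 5.0
  endloop
 endfacet
 facet normal -0.095 0.286 0.953
  outer loop
   vertex 4.6 3.4 5.6
   vertex 5.8 5.8 5.0
   vertex 3.6 2.4 5.8
  endloop
 endfacet
 facet normal 0.167 0.030 0.986
  outer loop
   vertex 4.6 3.4 5.6
   vertex 3.6 2.4 5.8
   vertex 4.0 0.2 5.8
  endloop
 endfacet
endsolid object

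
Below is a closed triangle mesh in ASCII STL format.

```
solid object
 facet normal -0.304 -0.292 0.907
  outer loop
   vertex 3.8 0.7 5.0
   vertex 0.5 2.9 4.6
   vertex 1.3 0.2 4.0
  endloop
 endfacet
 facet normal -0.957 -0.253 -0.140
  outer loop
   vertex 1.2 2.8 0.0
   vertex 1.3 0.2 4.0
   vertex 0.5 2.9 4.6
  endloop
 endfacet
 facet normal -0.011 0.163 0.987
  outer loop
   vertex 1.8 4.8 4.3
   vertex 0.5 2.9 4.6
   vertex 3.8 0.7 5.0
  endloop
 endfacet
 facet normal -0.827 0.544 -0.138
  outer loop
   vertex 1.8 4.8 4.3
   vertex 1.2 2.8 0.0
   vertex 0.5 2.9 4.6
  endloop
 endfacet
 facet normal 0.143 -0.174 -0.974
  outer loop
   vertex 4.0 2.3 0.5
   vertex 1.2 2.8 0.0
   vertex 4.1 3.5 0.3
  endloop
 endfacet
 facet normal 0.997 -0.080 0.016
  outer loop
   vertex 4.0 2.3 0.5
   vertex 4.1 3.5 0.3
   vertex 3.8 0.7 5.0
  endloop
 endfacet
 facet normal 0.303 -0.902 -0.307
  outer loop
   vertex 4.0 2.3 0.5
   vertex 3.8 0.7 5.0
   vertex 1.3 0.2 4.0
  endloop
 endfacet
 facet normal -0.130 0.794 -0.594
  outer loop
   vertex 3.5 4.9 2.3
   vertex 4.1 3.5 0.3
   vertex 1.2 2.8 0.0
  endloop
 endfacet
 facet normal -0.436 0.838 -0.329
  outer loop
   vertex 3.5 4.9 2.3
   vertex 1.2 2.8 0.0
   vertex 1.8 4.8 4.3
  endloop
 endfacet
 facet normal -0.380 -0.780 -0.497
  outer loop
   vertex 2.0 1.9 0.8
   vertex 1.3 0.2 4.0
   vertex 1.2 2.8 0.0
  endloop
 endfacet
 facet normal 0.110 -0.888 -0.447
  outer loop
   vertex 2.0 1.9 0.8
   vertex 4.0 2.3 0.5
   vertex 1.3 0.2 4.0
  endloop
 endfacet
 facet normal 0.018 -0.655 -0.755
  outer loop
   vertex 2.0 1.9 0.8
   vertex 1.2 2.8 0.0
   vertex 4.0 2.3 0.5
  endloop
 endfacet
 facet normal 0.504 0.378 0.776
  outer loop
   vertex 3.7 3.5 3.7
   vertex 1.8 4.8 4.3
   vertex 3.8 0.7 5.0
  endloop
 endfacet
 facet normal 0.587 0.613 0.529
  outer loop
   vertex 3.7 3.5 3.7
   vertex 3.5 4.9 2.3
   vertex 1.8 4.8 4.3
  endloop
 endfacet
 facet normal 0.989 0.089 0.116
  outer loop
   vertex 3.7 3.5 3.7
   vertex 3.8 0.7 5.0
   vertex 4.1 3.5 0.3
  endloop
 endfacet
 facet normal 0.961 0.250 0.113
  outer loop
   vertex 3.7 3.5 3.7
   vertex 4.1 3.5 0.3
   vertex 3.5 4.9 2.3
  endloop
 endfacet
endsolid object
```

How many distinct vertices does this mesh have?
10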